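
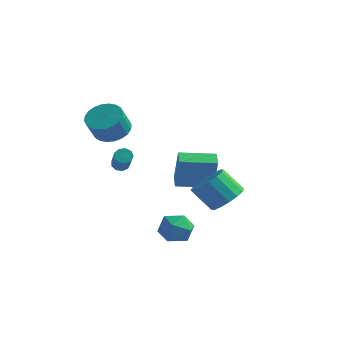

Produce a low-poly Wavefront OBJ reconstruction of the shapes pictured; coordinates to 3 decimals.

v -2.74 0.296 -0.358
v -2.318 0.354 -0.638
v -1.257 -0.938 0.699
v -1.68 -0.996 0.978
v -2.331 0.599 -0.39
v -1.271 -0.693 0.946
v -2.536 0.702 -0.127
v -1.476 -0.59 1.209
v -2.837 0.616 0.027
v -1.776 -0.676 1.364
v -3.092 0.379 0.002
v -2.032 -0.913 1.338
v -3.183 0.104 -0.193
v -2.122 -1.188 1.144
v -3.066 -0.081 -0.464
v -2.006 -1.373 0.872
v -2.797 -0.09 -0.686
v -1.737 -1.382 0.65
v -2.502 0.082 -0.755
v -1.441 -1.21 0.582
v -3.467 0.617 1.909
v -2.846 -0.106 1.424
v -2.831 -0.9 2.625
v -3.453 -0.177 3.111
v -2.56 0.149 1.589
v -2.545 -0.645 2.79
v -2.412 0.476 1.803
v -2.397 -0.318 3.004
v -2.425 0.824 2.033
v -2.41 0.03 3.234
v -2.596 1.14 2.244
v -2.582 0.347 3.446
v -2.901 1.377 2.405
v -2.886 0.584 3.606
v -3.291 1.498 2.49
v -3.276 0.705 3.691
v -3.708 1.485 2.486
v -3.693 0.692 3.687
v -4.089 1.34 2.395
v -4.074 0.546 3.596
v -4.375 1.085 2.23
v -4.36 0.291 3.431
v -4.523 0.758 2.016
v -4.508 -0.036 3.217
v -4.51 0.41 1.786
v -4.495 -0.384 2.987
v -4.338 0.093 1.574
v -4.324 -0.7 2.776
v -4.034 -0.144 1.414
v -4.019 -0.937 2.615
v -3.644 -0.265 1.329
v -3.629 -1.058 2.53
v -3.227 -0.252 1.333
v -3.212 -1.045 2.534
v -0.863 2.668 -2.516
v -0.376 2.309 -0.432
v -1.413 3.448 -2.253
v -0.926 3.089 -0.169
v 0.786 3.891 -2.691
v 1.273 3.532 -0.607
v 0.236 4.671 -2.428
v 0.723 4.312 -0.344
v 3.457 0.853 -1.644
v 4.04 -0.004 -1.338
v 2.966 -0.289 -0.091
v 2.383 0.567 -0.396
v 4.255 0.427 -1.054
v 3.182 0.142 0.193
v 4.257 0.972 -0.928
v 3.184 0.687 0.319
v 4.044 1.485 -0.994
v 2.971 1.199 0.253
v 3.674 1.828 -1.234
v 2.601 1.543 0.014
v 3.245 1.91 -1.584
v 2.172 1.625 -0.336
v 2.874 1.709 -1.949
v 1.8 1.424 -0.702
v 2.658 1.278 -2.233
v 1.585 0.993 -0.986
v 2.656 0.733 -2.359
v 1.583 0.448 -1.112
v 2.869 0.221 -2.293
v 1.796 -0.065 -1.046
v 3.239 -0.123 -2.054
v 2.166 -0.408 -0.806
v 3.668 -0.205 -1.704
v 2.595 -0.49 -0.456
v 1.041 0.136 -4.382
v 1.88 -0.504 -4.504
v 0.6 -0.716 -2.956
v 1.439 -1.356 -3.078
v 1.583 -0.336 -2.82
v 1.855 0.19 -3.702
v 0.625 -1.41 -3.758
v 0.897 -0.884 -4.64
v 1.622 -1.46 -4.119
v 2.214 -0.796 -3.54
v 0.266 -0.424 -3.92
v 0.858 0.24 -3.341
f 2 1 5
f 2 5 3
f 3 5 6
f 3 6 4
f 5 1 7
f 5 7 6
f 6 7 8
f 6 8 4
f 7 1 9
f 7 9 8
f 8 9 10
f 8 10 4
f 9 1 11
f 9 11 10
f 10 11 12
f 10 12 4
f 11 1 13
f 11 13 12
f 12 13 14
f 12 14 4
f 13 1 15
f 13 15 14
f 14 15 16
f 14 16 4
f 15 1 17
f 15 17 16
f 16 17 18
f 16 18 4
f 17 1 19
f 17 19 18
f 18 19 20
f 18 20 4
f 19 1 2
f 19 2 20
f 20 2 3
f 20 3 4
f 22 21 25
f 22 25 23
f 23 25 26
f 23 26 24
f 25 21 27
f 25 27 26
f 26 27 28
f 26 28 24
f 27 21 29
f 27 29 28
f 28 29 30
f 28 30 24
f 29 21 31
f 29 31 30
f 30 31 32
f 30 32 24
f 31 21 33
f 31 33 32
f 32 33 34
f 32 34 24
f 33 21 35
f 33 35 34
f 34 35 36
f 34 36 24
f 35 21 37
f 35 37 36
f 36 37 38
f 36 38 24
f 37 21 39
f 37 39 38
f 38 39 40
f 38 40 24
f 39 21 41
f 39 41 40
f 40 41 42
f 40 42 24
f 41 21 43
f 41 43 42
f 42 43 44
f 42 44 24
f 43 21 45
f 43 45 44
f 44 45 46
f 44 46 24
f 45 21 47
f 45 47 46
f 46 47 48
f 46 48 24
f 47 21 49
f 47 49 48
f 48 49 50
f 48 50 24
f 49 21 51
f 49 51 50
f 50 51 52
f 50 52 24
f 51 21 53
f 51 53 52
f 52 53 54
f 52 54 24
f 53 21 22
f 53 22 54
f 54 22 23
f 54 23 24
f 56 58 55
f 59 56 55
f 55 58 57
f 57 59 55
f 56 62 58
f 60 56 59
f 60 62 56
f 58 62 57
f 61 59 57
f 57 62 61
f 61 60 59
f 62 60 61
f 64 63 67
f 64 67 65
f 65 67 68
f 65 68 66
f 67 63 69
f 67 69 68
f 68 69 70
f 68 70 66
f 69 63 71
f 69 71 70
f 70 71 72
f 70 72 66
f 71 63 73
f 71 73 72
f 72 73 74
f 72 74 66
f 73 63 75
f 73 75 74
f 74 75 76
f 74 76 66
f 75 63 77
f 75 77 76
f 76 77 78
f 76 78 66
f 77 63 79
f 77 79 78
f 78 79 80
f 78 80 66
f 79 63 81
f 79 81 80
f 80 81 82
f 80 82 66
f 81 63 83
f 81 83 82
f 82 83 84
f 82 84 66
f 83 63 85
f 83 85 84
f 84 85 86
f 84 86 66
f 85 63 87
f 85 87 86
f 86 87 88
f 86 88 66
f 87 63 64
f 87 64 88
f 88 64 65
f 88 65 66
f 89 100 94
f 89 94 90
f 89 90 96
f 89 96 99
f 89 99 100
f 90 94 98
f 94 100 93
f 100 99 91
f 99 96 95
f 96 90 97
f 92 98 93
f 92 93 91
f 92 91 95
f 92 95 97
f 92 97 98
f 93 98 94
f 91 93 100
f 95 91 99
f 97 95 96
f 98 97 90



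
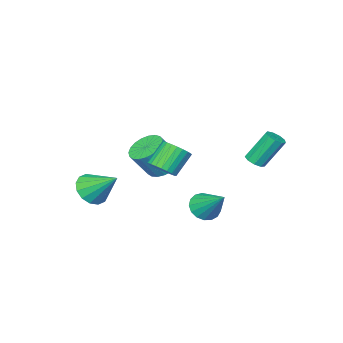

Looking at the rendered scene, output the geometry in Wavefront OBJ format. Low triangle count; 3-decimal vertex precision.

v 1.036 2.149 -4.419
v 1.791 1.869 -4.18
v 1.184 3.651 -3.121
v 1.873 2.121 -4.482
v 1.763 2.38 -4.769
v 1.487 2.586 -4.976
v 1.108 2.692 -5.056
v 0.712 2.674 -4.989
v 0.39 2.535 -4.792
v 0.216 2.308 -4.509
v 0.23 2.045 -4.206
v 0.429 1.805 -3.951
v 0.766 1.644 -3.804
v 1.166 1.599 -3.797
v 1.536 1.68 -3.933
v 1.574 -0.345 -2.716
v 2.107 -0.707 -2.242
v 1.1 -0.736 -1.13
v 0.566 -0.375 -1.604
v 2.165 -0.407 -2.181
v 1.158 -0.436 -1.07
v 2.134 -0.097 -2.201
v 1.127 -0.126 -1.09
v 2.017 0.175 -2.3
v 1.01 0.146 -1.189
v 1.832 0.368 -2.462
v 0.825 0.339 -1.351
v 1.609 0.452 -2.663
v 0.601 0.423 -1.552
v 1.379 0.415 -2.872
v 0.372 0.386 -1.76
v 1.18 0.262 -3.056
v 0.173 0.233 -1.945
v 1.04 0.016 -3.19
v 0.033 -0.013 -2.078
v 0.982 -0.284 -3.25
v -0.025 -0.313 -2.139
v 1.013 -0.594 -3.23
v 0.006 -0.623 -2.119
v 1.13 -0.866 -3.131
v 0.123 -0.895 -2.02
v 1.315 -1.059 -2.969
v 0.308 -1.088 -1.858
v 1.539 -1.143 -2.768
v 0.531 -1.172 -1.657
v 1.768 -1.106 -2.56
v 0.761 -1.135 -1.448
v 1.967 -0.953 -2.375
v 0.96 -0.982 -1.264
v -1.359 2.965 -1.852
v -0.99 2.666 -1.555
v -1.753 3.255 -0.012
v -2.121 3.555 -0.308
v -0.851 3.017 -1.621
v -1.614 3.606 -0.077
v -0.95 3.344 -1.794
v -1.713 3.933 -0.251
v -1.24 3.494 -1.995
v -2.003 4.083 -0.451
v -1.585 3.396 -2.128
v -2.348 3.985 -0.585
v -1.825 3.097 -2.133
v -2.588 3.686 -0.589
v -1.846 2.737 -2.006
v -2.609 3.326 -0.462
v -1.639 2.483 -1.806
v -2.402 3.072 -0.263
v -1.301 2.455 -1.629
v -2.064 3.044 -0.085
v 3.765 -2.893 -4.318
v 4.725 -2.849 -4.078
v 3.395 -1.427 -3.102
v 4.673 -2.531 -4.477
v 4.379 -2.31 -4.833
v 3.919 -2.245 -5.051
v 3.419 -2.353 -5.073
v 3.011 -2.606 -4.893
v 2.806 -2.936 -4.558
v 2.857 -3.254 -4.16
v 3.152 -3.475 -3.804
v 3.611 -3.54 -3.585
v 4.111 -3.432 -3.564
v 4.519 -3.179 -3.744
v -0.518 -2.613 -3.964
v 0.215 -2.964 -4.512
v 1.151 -3.239 -3.083
v 0.418 -2.887 -2.536
v 0.305 -2.567 -4.495
v 1.241 -2.841 -3.066
v 0.252 -2.178 -4.386
v 1.189 -2.452 -2.957
v 0.067 -1.864 -4.204
v 1.003 -2.138 -2.775
v -0.22 -1.679 -3.981
v 0.716 -1.954 -2.552
v -0.558 -1.656 -3.754
v 0.378 -1.931 -2.326
v -0.889 -1.799 -3.565
v 0.047 -2.073 -2.136
v -1.157 -2.082 -3.444
v -0.22 -2.356 -2.015
v -1.313 -2.457 -3.413
v -0.377 -2.731 -1.985
v -1.333 -2.859 -3.478
v -0.396 -3.133 -2.049
v -1.211 -3.218 -3.627
v -0.275 -3.492 -2.198
v -0.97 -3.473 -3.834
v -0.033 -3.747 -2.405
v -0.65 -3.579 -4.063
v 0.286 -3.853 -2.635
v -0.308 -3.518 -4.276
v 0.628 -3.792 -2.847
v -0.002 -3.3 -4.435
v 0.934 -3.575 -3.006
f 2 1 4
f 2 4 3
f 4 1 5
f 4 5 3
f 5 1 6
f 5 6 3
f 6 1 7
f 6 7 3
f 7 1 8
f 7 8 3
f 8 1 9
f 8 9 3
f 9 1 10
f 9 10 3
f 10 1 11
f 10 11 3
f 11 1 12
f 11 12 3
f 12 1 13
f 12 13 3
f 13 1 14
f 13 14 3
f 14 1 15
f 14 15 3
f 15 1 2
f 15 2 3
f 17 16 20
f 17 20 18
f 18 20 21
f 18 21 19
f 20 16 22
f 20 22 21
f 21 22 23
f 21 23 19
f 22 16 24
f 22 24 23
f 23 24 25
f 23 25 19
f 24 16 26
f 24 26 25
f 25 26 27
f 25 27 19
f 26 16 28
f 26 28 27
f 27 28 29
f 27 29 19
f 28 16 30
f 28 30 29
f 29 30 31
f 29 31 19
f 30 16 32
f 30 32 31
f 31 32 33
f 31 33 19
f 32 16 34
f 32 34 33
f 33 34 35
f 33 35 19
f 34 16 36
f 34 36 35
f 35 36 37
f 35 37 19
f 36 16 38
f 36 38 37
f 37 38 39
f 37 39 19
f 38 16 40
f 38 40 39
f 39 40 41
f 39 41 19
f 40 16 42
f 40 42 41
f 41 42 43
f 41 43 19
f 42 16 44
f 42 44 43
f 43 44 45
f 43 45 19
f 44 16 46
f 44 46 45
f 45 46 47
f 45 47 19
f 46 16 48
f 46 48 47
f 47 48 49
f 47 49 19
f 48 16 17
f 48 17 49
f 49 17 18
f 49 18 19
f 51 50 54
f 51 54 52
f 52 54 55
f 52 55 53
f 54 50 56
f 54 56 55
f 55 56 57
f 55 57 53
f 56 50 58
f 56 58 57
f 57 58 59
f 57 59 53
f 58 50 60
f 58 60 59
f 59 60 61
f 59 61 53
f 60 50 62
f 60 62 61
f 61 62 63
f 61 63 53
f 62 50 64
f 62 64 63
f 63 64 65
f 63 65 53
f 64 50 66
f 64 66 65
f 65 66 67
f 65 67 53
f 66 50 68
f 66 68 67
f 67 68 69
f 67 69 53
f 68 50 51
f 68 51 69
f 69 51 52
f 69 52 53
f 71 70 73
f 71 73 72
f 73 70 74
f 73 74 72
f 74 70 75
f 74 75 72
f 75 70 76
f 75 76 72
f 76 70 77
f 76 77 72
f 77 70 78
f 77 78 72
f 78 70 79
f 78 79 72
f 79 70 80
f 79 80 72
f 80 70 81
f 80 81 72
f 81 70 82
f 81 82 72
f 82 70 83
f 82 83 72
f 83 70 71
f 83 71 72
f 85 84 88
f 85 88 86
f 86 88 89
f 86 89 87
f 88 84 90
f 88 90 89
f 89 90 91
f 89 91 87
f 90 84 92
f 90 92 91
f 91 92 93
f 91 93 87
f 92 84 94
f 92 94 93
f 93 94 95
f 93 95 87
f 94 84 96
f 94 96 95
f 95 96 97
f 95 97 87
f 96 84 98
f 96 98 97
f 97 98 99
f 97 99 87
f 98 84 100
f 98 100 99
f 99 100 101
f 99 101 87
f 100 84 102
f 100 102 101
f 101 102 103
f 101 103 87
f 102 84 104
f 102 104 103
f 103 104 105
f 103 105 87
f 104 84 106
f 104 106 105
f 105 106 107
f 105 107 87
f 106 84 108
f 106 108 107
f 107 108 109
f 107 109 87
f 108 84 110
f 108 110 109
f 109 110 111
f 109 111 87
f 110 84 112
f 110 112 111
f 111 112 113
f 111 113 87
f 112 84 114
f 112 114 113
f 113 114 115
f 113 115 87
f 114 84 85
f 114 85 115
f 115 85 86
f 115 86 87



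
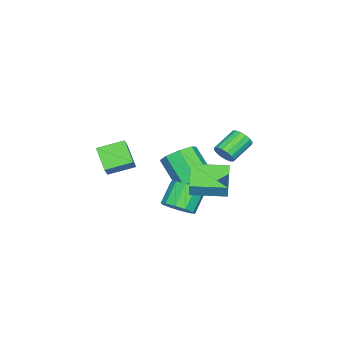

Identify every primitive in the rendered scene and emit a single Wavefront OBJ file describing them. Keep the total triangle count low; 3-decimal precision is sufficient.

v -2.835 0.805 -1.848
v -2.115 1.208 -1.152
v -2.804 -0.182 0.365
v -3.525 -0.585 -0.332
v -2.841 1.603 -1.12
v -3.53 0.212 0.397
v -3.563 1.53 -1.515
v -4.253 0.14 0.002
v -3.859 1.033 -2.105
v -4.549 -0.358 -0.588
v -3.556 0.402 -2.545
v -4.245 -0.988 -1.028
v -2.83 0.008 -2.577
v -3.519 -1.383 -1.06
v -2.107 0.08 -2.182
v -2.797 -1.31 -0.665
v -1.811 0.578 -1.592
v -2.501 -0.813 -0.075
v -0.245 1 -2.427
v 0.466 1.178 -1.808
v -0.563 1.278 -0.654
v -1.275 1.1 -1.273
v 0.276 1.697 -2.023
v -0.753 1.798 -0.869
v -0.113 1.95 -2.392
v -1.143 2.051 -1.238
v -0.553 1.84 -2.775
v -1.582 1.941 -1.62
v -0.875 1.409 -3.025
v -1.905 1.51 -1.87
v -0.957 0.822 -3.046
v -1.986 0.922 -1.892
v -0.767 0.302 -2.831
v -1.796 0.403 -1.677
v -0.377 0.049 -2.462
v -1.407 0.15 -1.308
v 0.062 0.159 -2.08
v -0.967 0.26 -0.925
v 0.385 0.59 -1.83
v -0.645 0.691 -0.675
v 1.221 2.438 1.4
v 1.454 2.562 2.166
v 0.471 4.204 1.342
v 0.704 4.328 2.108
v 2.856 3.112 0.792
v 3.089 3.236 1.558
v 2.106 4.878 0.734
v 2.339 5.002 1.5
v 0.147 3.762 2.486
v 0.37 3.497 3.035
v -0.884 3.952 3.764
v -1.107 4.218 3.214
v 0.486 3.812 3.038
v -0.768 4.268 3.767
v 0.511 4.115 2.892
v -0.742 4.57 3.621
v 0.439 4.323 2.638
v -0.815 4.778 3.367
v 0.288 4.38 2.342
v -0.965 4.836 3.071
v 0.1 4.272 2.086
v -1.154 4.728 2.814
v -0.076 4.028 1.936
v -1.33 4.483 2.665
v -0.192 3.712 1.933
v -1.446 4.168 2.662
v -0.218 3.41 2.079
v -1.471 3.865 2.808
v -0.145 3.202 2.333
v -1.399 3.657 3.062
v 0.005 3.144 2.629
v -1.248 3.6 3.358
v 0.194 3.252 2.886
v -1.06 3.708 3.614
v 0.46 -2.744 -0.454
v -0.408 -3.693 0.515
v -0.382 -1.502 0.007
v -1.25 -2.45 0.976
v 1.07 -2.59 0.244
v 0.202 -3.538 1.213
v 0.228 -1.347 0.705
v -0.64 -2.296 1.674
f 2 1 5
f 2 5 3
f 3 5 6
f 3 6 4
f 5 1 7
f 5 7 6
f 6 7 8
f 6 8 4
f 7 1 9
f 7 9 8
f 8 9 10
f 8 10 4
f 9 1 11
f 9 11 10
f 10 11 12
f 10 12 4
f 11 1 13
f 11 13 12
f 12 13 14
f 12 14 4
f 13 1 15
f 13 15 14
f 14 15 16
f 14 16 4
f 15 1 17
f 15 17 16
f 16 17 18
f 16 18 4
f 17 1 2
f 17 2 18
f 18 2 3
f 18 3 4
f 20 19 23
f 20 23 21
f 21 23 24
f 21 24 22
f 23 19 25
f 23 25 24
f 24 25 26
f 24 26 22
f 25 19 27
f 25 27 26
f 26 27 28
f 26 28 22
f 27 19 29
f 27 29 28
f 28 29 30
f 28 30 22
f 29 19 31
f 29 31 30
f 30 31 32
f 30 32 22
f 31 19 33
f 31 33 32
f 32 33 34
f 32 34 22
f 33 19 35
f 33 35 34
f 34 35 36
f 34 36 22
f 35 19 37
f 35 37 36
f 36 37 38
f 36 38 22
f 37 19 39
f 37 39 38
f 38 39 40
f 38 40 22
f 39 19 20
f 39 20 40
f 40 20 21
f 40 21 22
f 42 44 41
f 45 42 41
f 41 44 43
f 43 45 41
f 42 48 44
f 46 42 45
f 46 48 42
f 44 48 43
f 47 45 43
f 43 48 47
f 47 46 45
f 48 46 47
f 50 49 53
f 50 53 51
f 51 53 54
f 51 54 52
f 53 49 55
f 53 55 54
f 54 55 56
f 54 56 52
f 55 49 57
f 55 57 56
f 56 57 58
f 56 58 52
f 57 49 59
f 57 59 58
f 58 59 60
f 58 60 52
f 59 49 61
f 59 61 60
f 60 61 62
f 60 62 52
f 61 49 63
f 61 63 62
f 62 63 64
f 62 64 52
f 63 49 65
f 63 65 64
f 64 65 66
f 64 66 52
f 65 49 67
f 65 67 66
f 66 67 68
f 66 68 52
f 67 49 69
f 67 69 68
f 68 69 70
f 68 70 52
f 69 49 71
f 69 71 70
f 70 71 72
f 70 72 52
f 71 49 73
f 71 73 72
f 72 73 74
f 72 74 52
f 73 49 50
f 73 50 74
f 74 50 51
f 74 51 52
f 76 78 75
f 79 76 75
f 75 78 77
f 77 79 75
f 76 82 78
f 80 76 79
f 80 82 76
f 78 82 77
f 81 79 77
f 77 82 81
f 81 80 79
f 82 80 81



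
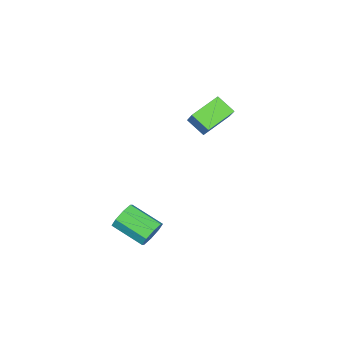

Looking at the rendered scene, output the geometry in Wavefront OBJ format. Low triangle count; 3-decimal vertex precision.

v -4.547 1.965 3.151
v -3.536 2.787 4.506
v -4.399 3.078 2.365
v -3.388 3.9 3.72
v -2.892 1.2 2.38
v -1.881 2.022 3.735
v -2.744 2.313 1.594
v -1.733 3.135 2.949
v 1.882 1.557 -4.045
v 2.191 1.195 -4.855
v 2.107 -0.779 -4.006
v 1.798 -0.417 -3.195
v 2.728 1.365 -4.407
v 2.644 -0.609 -3.558
v 2.769 1.647 -3.747
v 2.685 -0.326 -2.898
v 2.291 1.877 -3.261
v 2.207 -0.097 -2.412
v 1.573 1.919 -3.234
v 1.489 -0.055 -2.385
v 1.036 1.749 -3.682
v 0.952 -0.225 -2.833
v 0.995 1.466 -4.342
v 0.911 -0.507 -3.493
v 1.473 1.237 -4.828
v 1.389 -0.737 -3.979
f 2 4 1
f 5 2 1
f 1 4 3
f 3 5 1
f 2 8 4
f 6 2 5
f 6 8 2
f 4 8 3
f 7 5 3
f 3 8 7
f 7 6 5
f 8 6 7
f 10 9 13
f 10 13 11
f 11 13 14
f 11 14 12
f 13 9 15
f 13 15 14
f 14 15 16
f 14 16 12
f 15 9 17
f 15 17 16
f 16 17 18
f 16 18 12
f 17 9 19
f 17 19 18
f 18 19 20
f 18 20 12
f 19 9 21
f 19 21 20
f 20 21 22
f 20 22 12
f 21 9 23
f 21 23 22
f 22 23 24
f 22 24 12
f 23 9 25
f 23 25 24
f 24 25 26
f 24 26 12
f 25 9 10
f 25 10 26
f 26 10 11
f 26 11 12



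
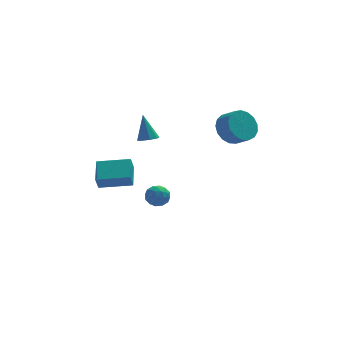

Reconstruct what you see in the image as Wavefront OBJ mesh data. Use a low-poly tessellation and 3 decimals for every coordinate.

v 3.496 -1.683 3.063
v 4.103 -1.888 2.206
v 4.691 -2.542 2.779
v 4.084 -2.337 3.637
v 4.333 -1.487 2.427
v 4.922 -2.141 3
v 4.372 -1.132 2.793
v 4.96 -1.786 3.366
v 4.21 -0.902 3.221
v 4.798 -1.556 3.794
v 3.884 -0.851 3.613
v 4.473 -1.505 4.186
v 3.47 -0.991 3.879
v 4.058 -1.645 4.452
v 3.061 -1.29 3.959
v 3.65 -1.944 4.532
v 2.752 -1.678 3.833
v 3.341 -2.332 4.406
v 2.613 -2.068 3.531
v 3.202 -2.722 4.104
v 2.677 -2.369 3.121
v 3.265 -3.023 3.695
v 2.928 -2.513 2.699
v 3.516 -3.167 3.272
v 3.309 -2.468 2.36
v 3.897 -3.121 2.933
v 3.733 -2.242 2.182
v 4.321 -2.896 2.755
v -1.119 -2.72 3.087
v -0.715 -2.279 2.968
v -1.341 -2.1 4.633
v -1.152 -2.157 2.856
v -1.569 -2.365 2.88
v -1.723 -2.781 3.025
v -1.523 -3.162 3.207
v -1.086 -3.284 3.318
v -0.669 -3.076 3.295
v -0.515 -2.66 3.15
v -0.941 -0.465 -2.846
v -0.202 -0.427 -3.048
v -0.638 -1.173 -1.872
v 0.101 -1.135 -2.074
v -0.257 -0.509 -1.81
v -0.444 -0.072 -2.413
v -0.396 -1.528 -2.507
v -0.583 -1.091 -3.11
v 0.135 -1.084 -2.839
v 0.221 -0.455 -2.409
v -1.061 -1.145 -2.511
v -0.975 -0.516 -2.081
v -0.598 -0.384 -3.033
v -0.242 -1.216 -1.887
v -0.452 -0.848 -1.732
v -0.018 -0.826 -1.851
v -0.741 -0.175 -2.659
v -0.306 -0.153 -2.778
v -0.338 -0.201 -2.05
v -0.534 -1.447 -2.142
v -0.099 -1.425 -2.261
v -0.822 -0.774 -3.069
v -0.388 -0.752 -3.188
v -0.502 -1.399 -2.87
v 0.035 -0.748 -3.029
v 0.213 -1.164 -2.456
v -0.079 -1.395 -2.711
v -0.189 -1.138 -3.065
v 0.085 -0.378 -2.776
v 0.263 -0.794 -2.203
v 0.053 -0.426 -2.048
v -0.057 -0.169 -2.402
v 0.283 -0.764 -2.653
v -1.103 -0.806 -2.717
v -0.925 -1.222 -2.144
v -0.783 -1.431 -2.518
v -0.893 -1.174 -2.872
v -1.053 -0.436 -2.464
v -0.875 -0.852 -1.891
v -0.651 -0.462 -1.855
v -0.761 -0.205 -2.209
v -1.123 -0.836 -2.267
v -3.961 -4.24 0.345
v -4.148 -4.611 1.165
v -3.791 -2.879 0.999
v -3.978 -3.25 1.82
v -2.142 -4.59 0.6
v -2.329 -4.961 1.421
v -1.972 -3.229 1.255
v -2.159 -3.6 2.075
f 2 1 5
f 2 5 3
f 3 5 6
f 3 6 4
f 5 1 7
f 5 7 6
f 6 7 8
f 6 8 4
f 7 1 9
f 7 9 8
f 8 9 10
f 8 10 4
f 9 1 11
f 9 11 10
f 10 11 12
f 10 12 4
f 11 1 13
f 11 13 12
f 12 13 14
f 12 14 4
f 13 1 15
f 13 15 14
f 14 15 16
f 14 16 4
f 15 1 17
f 15 17 16
f 16 17 18
f 16 18 4
f 17 1 19
f 17 19 18
f 18 19 20
f 18 20 4
f 19 1 21
f 19 21 20
f 20 21 22
f 20 22 4
f 21 1 23
f 21 23 22
f 22 23 24
f 22 24 4
f 23 1 25
f 23 25 24
f 24 25 26
f 24 26 4
f 25 1 27
f 25 27 26
f 26 27 28
f 26 28 4
f 27 1 2
f 27 2 28
f 28 2 3
f 28 3 4
f 30 29 32
f 30 32 31
f 32 29 33
f 32 33 31
f 33 29 34
f 33 34 31
f 34 29 35
f 34 35 31
f 35 29 36
f 35 36 31
f 36 29 37
f 36 37 31
f 37 29 38
f 37 38 31
f 38 29 30
f 38 30 31
f 39 76 55
f 76 50 79
f 55 79 44
f 76 79 55
f 39 55 51
f 55 44 56
f 51 56 40
f 55 56 51
f 39 51 60
f 51 40 61
f 60 61 46
f 51 61 60
f 39 60 72
f 60 46 75
f 72 75 49
f 60 75 72
f 39 72 76
f 72 49 80
f 76 80 50
f 72 80 76
f 40 56 67
f 56 44 70
f 67 70 48
f 56 70 67
f 44 79 57
f 79 50 78
f 57 78 43
f 79 78 57
f 50 80 77
f 80 49 73
f 77 73 41
f 80 73 77
f 49 75 74
f 75 46 62
f 74 62 45
f 75 62 74
f 46 61 66
f 61 40 63
f 66 63 47
f 61 63 66
f 42 68 54
f 68 48 69
f 54 69 43
f 68 69 54
f 42 54 52
f 54 43 53
f 52 53 41
f 54 53 52
f 42 52 59
f 52 41 58
f 59 58 45
f 52 58 59
f 42 59 64
f 59 45 65
f 64 65 47
f 59 65 64
f 42 64 68
f 64 47 71
f 68 71 48
f 64 71 68
f 43 69 57
f 69 48 70
f 57 70 44
f 69 70 57
f 41 53 77
f 53 43 78
f 77 78 50
f 53 78 77
f 45 58 74
f 58 41 73
f 74 73 49
f 58 73 74
f 47 65 66
f 65 45 62
f 66 62 46
f 65 62 66
f 48 71 67
f 71 47 63
f 67 63 40
f 71 63 67
f 82 84 81
f 85 82 81
f 81 84 83
f 83 85 81
f 82 88 84
f 86 82 85
f 86 88 82
f 84 88 83
f 87 85 83
f 83 88 87
f 87 86 85
f 88 86 87



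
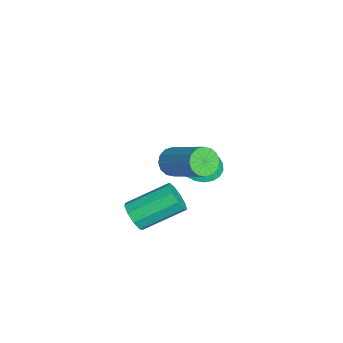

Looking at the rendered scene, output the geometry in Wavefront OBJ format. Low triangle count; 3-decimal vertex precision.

v 1.875 -1.423 0.956
v 2.283 -1.41 0.45
v 3.694 -0.343 1.619
v 3.285 -0.357 2.124
v 2.097 -1.131 0.42
v 3.508 -0.064 1.589
v 1.852 -0.93 0.533
v 3.263 0.137 1.702
v 1.613 -0.862 0.759
v 3.023 0.205 1.928
v 1.444 -0.944 1.038
v 2.854 0.123 2.207
v 1.39 -1.155 1.295
v 2.801 -0.088 2.464
v 1.466 -1.437 1.461
v 2.877 -0.37 2.63
v 1.652 -1.716 1.491
v 3.063 -0.649 2.66
v 1.897 -1.917 1.378
v 3.308 -0.85 2.547
v 2.137 -1.985 1.152
v 3.547 -0.918 2.321
v 2.306 -1.903 0.873
v 3.716 -0.836 2.042
v 2.359 -1.692 0.616
v 3.77 -0.625 1.785
v -1.78 -0.11 -2.479
v -0.944 -0.055 -2.805
v -1.3 0.15 -1.201
v -1.061 0.299 -2.833
v -1.304 0.582 -2.8
v -1.628 0.746 -2.711
v -1.979 0.761 -2.582
v -2.296 0.626 -2.435
v -2.523 0.364 -2.296
v -2.622 0.019 -2.188
v -2.576 -0.348 -2.131
v -2.392 -0.674 -2.134
v -2.102 -0.902 -2.196
v -1.757 -0.994 -2.308
v -1.415 -0.932 -2.449
v -1.137 -0.729 -2.595
v -0.97 -0.419 -2.721
v 1.076 -2.905 -3
v 1.451 -3.143 -2.446
v 1.179 -1.433 -1.526
v 0.804 -1.195 -2.08
v 1.746 -2.925 -2.764
v 1.473 -1.215 -1.845
v 1.727 -2.697 -3.193
v 1.455 -0.988 -2.274
v 1.404 -2.567 -3.531
v 1.132 -0.857 -2.612
v 0.927 -2.594 -3.621
v 0.655 -0.885 -2.701
v 0.52 -2.767 -3.42
v 0.248 -1.058 -2.5
v 0.374 -3.005 -3.022
v 0.101 -1.295 -2.103
v 0.555 -3.195 -2.614
v 0.283 -1.486 -1.695
v 0.981 -3.25 -2.386
v 0.709 -1.54 -1.467
f 2 1 5
f 2 5 3
f 3 5 6
f 3 6 4
f 5 1 7
f 5 7 6
f 6 7 8
f 6 8 4
f 7 1 9
f 7 9 8
f 8 9 10
f 8 10 4
f 9 1 11
f 9 11 10
f 10 11 12
f 10 12 4
f 11 1 13
f 11 13 12
f 12 13 14
f 12 14 4
f 13 1 15
f 13 15 14
f 14 15 16
f 14 16 4
f 15 1 17
f 15 17 16
f 16 17 18
f 16 18 4
f 17 1 19
f 17 19 18
f 18 19 20
f 18 20 4
f 19 1 21
f 19 21 20
f 20 21 22
f 20 22 4
f 21 1 23
f 21 23 22
f 22 23 24
f 22 24 4
f 23 1 25
f 23 25 24
f 24 25 26
f 24 26 4
f 25 1 2
f 25 2 26
f 26 2 3
f 26 3 4
f 28 27 30
f 28 30 29
f 30 27 31
f 30 31 29
f 31 27 32
f 31 32 29
f 32 27 33
f 32 33 29
f 33 27 34
f 33 34 29
f 34 27 35
f 34 35 29
f 35 27 36
f 35 36 29
f 36 27 37
f 36 37 29
f 37 27 38
f 37 38 29
f 38 27 39
f 38 39 29
f 39 27 40
f 39 40 29
f 40 27 41
f 40 41 29
f 41 27 42
f 41 42 29
f 42 27 43
f 42 43 29
f 43 27 28
f 43 28 29
f 45 44 48
f 45 48 46
f 46 48 49
f 46 49 47
f 48 44 50
f 48 50 49
f 49 50 51
f 49 51 47
f 50 44 52
f 50 52 51
f 51 52 53
f 51 53 47
f 52 44 54
f 52 54 53
f 53 54 55
f 53 55 47
f 54 44 56
f 54 56 55
f 55 56 57
f 55 57 47
f 56 44 58
f 56 58 57
f 57 58 59
f 57 59 47
f 58 44 60
f 58 60 59
f 59 60 61
f 59 61 47
f 60 44 62
f 60 62 61
f 61 62 63
f 61 63 47
f 62 44 45
f 62 45 63
f 63 45 46
f 63 46 47



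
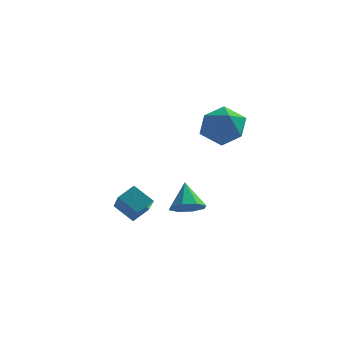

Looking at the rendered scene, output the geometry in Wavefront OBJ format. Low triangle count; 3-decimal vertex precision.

v -4.182 -1.663 -2.205
v -3.605 -0.904 -1.656
v -4.847 -0.289 -3.404
v -4.27 0.469 -2.854
v -3.13 -1.869 -3.026
v -2.553 -1.111 -2.476
v -3.795 -0.496 -4.224
v -3.218 0.263 -3.675
v -0.821 -1.295 -2.666
v -0.218 -1.768 -2.139
v -1.219 -0.365 -1.374
v 0.08 -1.204 -2.453
v -0.15 -0.692 -2.892
v -0.772 -0.534 -3.198
v -1.424 -0.821 -3.192
v -1.722 -1.386 -2.878
v -1.492 -1.897 -2.439
v -0.869 -2.055 -2.133
v 0.291 -0.171 1.785
v 1.538 -0.295 1.932
v -0.018 -1.285 3.468
v 1.229 -1.409 3.615
v 0.682 -0.285 3.786
v 0.873 0.404 2.746
v 0.647 -1.984 2.654
v 0.838 -1.295 1.614
v 1.758 -1.415 2.47
v 1.78 -0.365 3.169
v -0.26 -1.215 2.231
v -0.238 -0.165 2.93
f 2 4 1
f 5 2 1
f 1 4 3
f 3 5 1
f 2 8 4
f 6 2 5
f 6 8 2
f 4 8 3
f 7 5 3
f 3 8 7
f 7 6 5
f 8 6 7
f 10 9 12
f 10 12 11
f 12 9 13
f 12 13 11
f 13 9 14
f 13 14 11
f 14 9 15
f 14 15 11
f 15 9 16
f 15 16 11
f 16 9 17
f 16 17 11
f 17 9 18
f 17 18 11
f 18 9 10
f 18 10 11
f 19 30 24
f 19 24 20
f 19 20 26
f 19 26 29
f 19 29 30
f 20 24 28
f 24 30 23
f 30 29 21
f 29 26 25
f 26 20 27
f 22 28 23
f 22 23 21
f 22 21 25
f 22 25 27
f 22 27 28
f 23 28 24
f 21 23 30
f 25 21 29
f 27 25 26
f 28 27 20



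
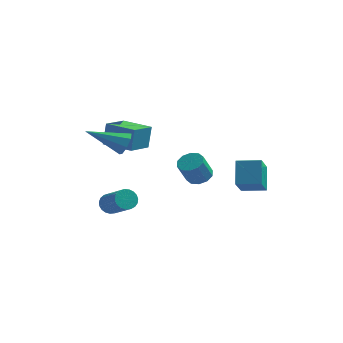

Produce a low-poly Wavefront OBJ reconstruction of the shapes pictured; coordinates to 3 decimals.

v 1.626 2.725 -0.502
v 1.486 3.636 0.499
v 1.712 3.891 -1.55
v 1.572 4.801 -0.55
v 2.788 2.759 -0.37
v 2.648 3.669 0.63
v 2.874 3.924 -1.419
v 2.734 4.835 -0.418
v -3.247 -0.752 -0.334
v -2.876 -0.774 -0.739
v -1.962 -1.691 0.148
v -2.333 -1.668 0.554
v -2.807 -0.591 -0.622
v -1.892 -1.508 0.266
v -2.814 -0.435 -0.454
v -1.899 -1.352 0.434
v -2.895 -0.335 -0.266
v -1.981 -1.251 0.622
v -3.038 -0.306 -0.089
v -2.123 -1.222 0.799
v -3.217 -0.354 0.045
v -2.302 -1.271 0.933
v -3.401 -0.471 0.114
v -2.486 -1.388 1.001
v -3.558 -0.637 0.105
v -2.644 -1.553 0.993
v -3.662 -0.822 0.02
v -2.747 -1.739 0.908
v -3.694 -0.996 -0.125
v -2.779 -1.912 0.762
v -3.649 -1.127 -0.307
v -2.734 -2.043 0.581
v -3.534 -1.193 -0.494
v -2.62 -2.109 0.394
v -3.37 -1.183 -0.653
v -2.455 -2.099 0.235
v -3.185 -1.098 -0.756
v -2.27 -2.015 0.131
v -3.01 -0.954 -0.787
v -2.095 -1.87 0.101
v 0.668 -0.94 1.936
v 1.078 -1.386 1.862
v 0.761 -1.846 2.89
v 0.352 -1.4 2.964
v 1.247 -1.102 2.042
v 0.93 -1.562 3.07
v 1.195 -0.755 2.181
v 0.879 -1.215 3.209
v 0.943 -0.479 2.227
v 0.626 -0.939 3.255
v 0.585 -0.379 2.161
v 0.268 -0.839 3.189
v 0.259 -0.494 2.01
v -0.058 -0.954 3.038
v 0.09 -0.778 1.83
v -0.227 -1.238 2.858
v 0.141 -1.125 1.691
v -0.175 -1.585 2.719
v 0.394 -1.401 1.645
v 0.077 -1.861 2.673
v 0.752 -1.501 1.711
v 0.435 -1.961 2.739
v -4.382 2.723 1.448
v -4.285 3.017 2.607
v -3.861 3.929 1.098
v -3.764 4.223 2.258
v -2.956 2.117 1.482
v -2.859 2.411 2.642
v -2.435 3.323 1.133
v -2.338 3.617 2.292
v -2.773 0.226 2.885
v -2.476 -0.06 3.361
v -4.447 -0.166 3.695
v -2.546 0.41 3.443
v -2.749 0.772 3.198
v -2.967 0.814 2.77
v -3.07 0.512 2.409
v -3 0.042 2.327
v -2.797 -0.32 2.572
v -2.58 -0.363 3
f 2 4 1
f 5 2 1
f 1 4 3
f 3 5 1
f 2 8 4
f 6 2 5
f 6 8 2
f 4 8 3
f 7 5 3
f 3 8 7
f 7 6 5
f 8 6 7
f 10 9 13
f 10 13 11
f 11 13 14
f 11 14 12
f 13 9 15
f 13 15 14
f 14 15 16
f 14 16 12
f 15 9 17
f 15 17 16
f 16 17 18
f 16 18 12
f 17 9 19
f 17 19 18
f 18 19 20
f 18 20 12
f 19 9 21
f 19 21 20
f 20 21 22
f 20 22 12
f 21 9 23
f 21 23 22
f 22 23 24
f 22 24 12
f 23 9 25
f 23 25 24
f 24 25 26
f 24 26 12
f 25 9 27
f 25 27 26
f 26 27 28
f 26 28 12
f 27 9 29
f 27 29 28
f 28 29 30
f 28 30 12
f 29 9 31
f 29 31 30
f 30 31 32
f 30 32 12
f 31 9 33
f 31 33 32
f 32 33 34
f 32 34 12
f 33 9 35
f 33 35 34
f 34 35 36
f 34 36 12
f 35 9 37
f 35 37 36
f 36 37 38
f 36 38 12
f 37 9 39
f 37 39 38
f 38 39 40
f 38 40 12
f 39 9 10
f 39 10 40
f 40 10 11
f 40 11 12
f 42 41 45
f 42 45 43
f 43 45 46
f 43 46 44
f 45 41 47
f 45 47 46
f 46 47 48
f 46 48 44
f 47 41 49
f 47 49 48
f 48 49 50
f 48 50 44
f 49 41 51
f 49 51 50
f 50 51 52
f 50 52 44
f 51 41 53
f 51 53 52
f 52 53 54
f 52 54 44
f 53 41 55
f 53 55 54
f 54 55 56
f 54 56 44
f 55 41 57
f 55 57 56
f 56 57 58
f 56 58 44
f 57 41 59
f 57 59 58
f 58 59 60
f 58 60 44
f 59 41 61
f 59 61 60
f 60 61 62
f 60 62 44
f 61 41 42
f 61 42 62
f 62 42 43
f 62 43 44
f 64 66 63
f 67 64 63
f 63 66 65
f 65 67 63
f 64 70 66
f 68 64 67
f 68 70 64
f 66 70 65
f 69 67 65
f 65 70 69
f 69 68 67
f 70 68 69
f 72 71 74
f 72 74 73
f 74 71 75
f 74 75 73
f 75 71 76
f 75 76 73
f 76 71 77
f 76 77 73
f 77 71 78
f 77 78 73
f 78 71 79
f 78 79 73
f 79 71 80
f 79 80 73
f 80 71 72
f 80 72 73



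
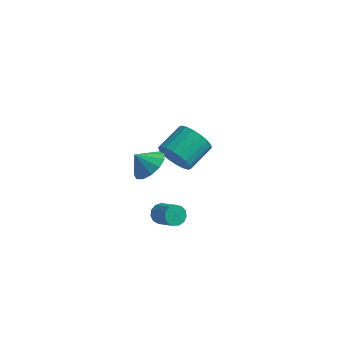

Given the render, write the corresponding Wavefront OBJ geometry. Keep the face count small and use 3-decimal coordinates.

v -0.11 2.03 0.49
v 0.436 1.542 1.229
v 0.856 3.043 1.909
v 0.31 3.53 1.17
v 0.75 1.606 0.894
v 1.169 3.107 1.575
v 0.893 1.754 0.48
v 1.312 3.255 1.16
v 0.838 1.957 0.067
v 1.257 3.457 0.748
v 0.595 2.174 -0.262
v 1.014 3.674 0.419
v 0.212 2.362 -0.442
v 0.632 3.863 0.239
v -0.234 2.485 -0.437
v 0.185 3.985 0.243
v -0.656 2.517 -0.249
v -0.236 4.018 0.431
v -0.969 2.453 0.085
v -0.55 3.954 0.766
v -1.112 2.305 0.5
v -0.693 3.806 1.18
v -1.057 2.103 0.912
v -0.638 3.603 1.593
v -0.814 1.886 1.241
v -0.395 3.386 1.922
v -0.432 1.697 1.421
v -0.012 3.198 2.102
v 0.015 1.575 1.417
v 0.434 3.075 2.097
v 1.787 -3.053 0.955
v 2.151 -2.656 0.716
v 3.178 -3.169 1.427
v 2.813 -3.567 1.665
v 2.029 -2.517 0.992
v 3.056 -3.03 1.703
v 1.83 -2.548 1.256
v 2.857 -3.062 1.967
v 1.618 -2.74 1.425
v 2.644 -3.253 2.136
v 1.459 -3.031 1.444
v 2.485 -3.545 2.155
v 1.404 -3.33 1.308
v 2.43 -3.843 2.019
v 1.471 -3.54 1.06
v 2.497 -4.054 1.771
v 1.638 -3.596 0.778
v 2.664 -4.11 1.489
v 1.852 -3.48 0.552
v 2.879 -3.993 1.263
v 2.046 -3.228 0.454
v 3.072 -3.741 1.165
v 2.158 -2.921 0.515
v 3.184 -3.434 1.226
v 0.647 -2.047 3.338
v 1.382 -1.936 3.993
v -0.007 -2.333 4.122
v 1.125 -1.442 3.96
v 0.717 -1.14 3.729
v 0.287 -1.125 3.375
v -0.029 -1.403 3.009
v -0.131 -1.886 2.748
v 0.015 -2.419 2.674
v 0.361 -2.834 2.811
v 0.799 -2.999 3.116
v 1.188 -2.862 3.491
v 1.405 -2.466 3.818
f 2 1 5
f 2 5 3
f 3 5 6
f 3 6 4
f 5 1 7
f 5 7 6
f 6 7 8
f 6 8 4
f 7 1 9
f 7 9 8
f 8 9 10
f 8 10 4
f 9 1 11
f 9 11 10
f 10 11 12
f 10 12 4
f 11 1 13
f 11 13 12
f 12 13 14
f 12 14 4
f 13 1 15
f 13 15 14
f 14 15 16
f 14 16 4
f 15 1 17
f 15 17 16
f 16 17 18
f 16 18 4
f 17 1 19
f 17 19 18
f 18 19 20
f 18 20 4
f 19 1 21
f 19 21 20
f 20 21 22
f 20 22 4
f 21 1 23
f 21 23 22
f 22 23 24
f 22 24 4
f 23 1 25
f 23 25 24
f 24 25 26
f 24 26 4
f 25 1 27
f 25 27 26
f 26 27 28
f 26 28 4
f 27 1 29
f 27 29 28
f 28 29 30
f 28 30 4
f 29 1 2
f 29 2 30
f 30 2 3
f 30 3 4
f 32 31 35
f 32 35 33
f 33 35 36
f 33 36 34
f 35 31 37
f 35 37 36
f 36 37 38
f 36 38 34
f 37 31 39
f 37 39 38
f 38 39 40
f 38 40 34
f 39 31 41
f 39 41 40
f 40 41 42
f 40 42 34
f 41 31 43
f 41 43 42
f 42 43 44
f 42 44 34
f 43 31 45
f 43 45 44
f 44 45 46
f 44 46 34
f 45 31 47
f 45 47 46
f 46 47 48
f 46 48 34
f 47 31 49
f 47 49 48
f 48 49 50
f 48 50 34
f 49 31 51
f 49 51 50
f 50 51 52
f 50 52 34
f 51 31 53
f 51 53 52
f 52 53 54
f 52 54 34
f 53 31 32
f 53 32 54
f 54 32 33
f 54 33 34
f 56 55 58
f 56 58 57
f 58 55 59
f 58 59 57
f 59 55 60
f 59 60 57
f 60 55 61
f 60 61 57
f 61 55 62
f 61 62 57
f 62 55 63
f 62 63 57
f 63 55 64
f 63 64 57
f 64 55 65
f 64 65 57
f 65 55 66
f 65 66 57
f 66 55 67
f 66 67 57
f 67 55 56
f 67 56 57



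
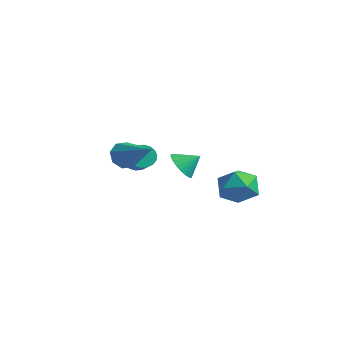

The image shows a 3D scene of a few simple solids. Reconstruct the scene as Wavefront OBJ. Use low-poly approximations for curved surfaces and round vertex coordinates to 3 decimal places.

v -0.149 1.358 0.015
v 0.119 1.759 -0.648
v 0.369 2.022 0.625
v -0.172 1.923 -0.579
v -0.459 1.989 -0.408
v -0.693 1.946 -0.163
v -0.832 1.801 0.113
v -0.853 1.58 0.371
v -0.753 1.32 0.568
v -0.548 1.067 0.669
v -0.274 0.865 0.657
v 0.021 0.747 0.534
v 0.287 0.735 0.321
v 0.478 0.831 0.055
v 0.56 1.018 -0.218
v 0.52 1.264 -0.451
v 0.364 1.526 -0.603
v 1.435 2.824 -1.102
v 2.202 3.557 -0.943
v 2.498 1.583 -0.517
v 3.265 2.316 -0.358
v 2.387 2.317 0.257
v 1.73 3.084 -0.104
v 2.97 2.056 -1.356
v 2.313 2.823 -1.717
v 3.151 3.082 -1.1
v 2.79 3.243 -0.103
v 1.91 1.897 -1.357
v 1.549 2.058 -0.36
v 1.542 -3.009 2.371
v 1.838 -3.358 1.803
v 3.458 -3.011 3.369
v 1.866 -2.803 1.75
v 1.704 -2.368 2.062
v 1.448 -2.308 2.554
v 1.247 -2.659 2.94
v 1.218 -3.214 2.992
v 1.38 -3.649 2.681
v 1.636 -3.709 2.188
v -0.279 -1 1.012
v 0.059 -0.995 0.468
v 1.156 -1.515 1.145
v 0.819 -1.52 1.688
v 0.113 -0.738 0.578
v 1.21 -1.258 1.255
v 0.089 -0.533 0.774
v 1.186 -1.053 1.451
v -0.008 -0.42 1.017
v 1.09 -0.94 1.694
v -0.158 -0.423 1.259
v 0.939 -0.942 1.936
v -0.332 -0.539 1.452
v 0.765 -1.059 2.129
v -0.496 -0.747 1.558
v 0.602 -1.266 2.235
v -0.616 -1.005 1.555
v 0.481 -1.525 2.232
v -0.67 -1.262 1.445
v 0.427 -1.782 2.122
v -0.646 -1.467 1.249
v 0.451 -1.987 1.926
v -0.55 -1.58 1.006
v 0.548 -2.1 1.683
v -0.399 -1.578 0.764
v 0.698 -2.097 1.441
v -0.225 -1.461 0.571
v 0.872 -1.981 1.248
v -0.062 -1.254 0.465
v 1.036 -1.773 1.142
f 2 1 4
f 2 4 3
f 4 1 5
f 4 5 3
f 5 1 6
f 5 6 3
f 6 1 7
f 6 7 3
f 7 1 8
f 7 8 3
f 8 1 9
f 8 9 3
f 9 1 10
f 9 10 3
f 10 1 11
f 10 11 3
f 11 1 12
f 11 12 3
f 12 1 13
f 12 13 3
f 13 1 14
f 13 14 3
f 14 1 15
f 14 15 3
f 15 1 16
f 15 16 3
f 16 1 17
f 16 17 3
f 17 1 2
f 17 2 3
f 18 29 23
f 18 23 19
f 18 19 25
f 18 25 28
f 18 28 29
f 19 23 27
f 23 29 22
f 29 28 20
f 28 25 24
f 25 19 26
f 21 27 22
f 21 22 20
f 21 20 24
f 21 24 26
f 21 26 27
f 22 27 23
f 20 22 29
f 24 20 28
f 26 24 25
f 27 26 19
f 31 30 33
f 31 33 32
f 33 30 34
f 33 34 32
f 34 30 35
f 34 35 32
f 35 30 36
f 35 36 32
f 36 30 37
f 36 37 32
f 37 30 38
f 37 38 32
f 38 30 39
f 38 39 32
f 39 30 31
f 39 31 32
f 41 40 44
f 41 44 42
f 42 44 45
f 42 45 43
f 44 40 46
f 44 46 45
f 45 46 47
f 45 47 43
f 46 40 48
f 46 48 47
f 47 48 49
f 47 49 43
f 48 40 50
f 48 50 49
f 49 50 51
f 49 51 43
f 50 40 52
f 50 52 51
f 51 52 53
f 51 53 43
f 52 40 54
f 52 54 53
f 53 54 55
f 53 55 43
f 54 40 56
f 54 56 55
f 55 56 57
f 55 57 43
f 56 40 58
f 56 58 57
f 57 58 59
f 57 59 43
f 58 40 60
f 58 60 59
f 59 60 61
f 59 61 43
f 60 40 62
f 60 62 61
f 61 62 63
f 61 63 43
f 62 40 64
f 62 64 63
f 63 64 65
f 63 65 43
f 64 40 66
f 64 66 65
f 65 66 67
f 65 67 43
f 66 40 68
f 66 68 67
f 67 68 69
f 67 69 43
f 68 40 41
f 68 41 69
f 69 41 42
f 69 42 43



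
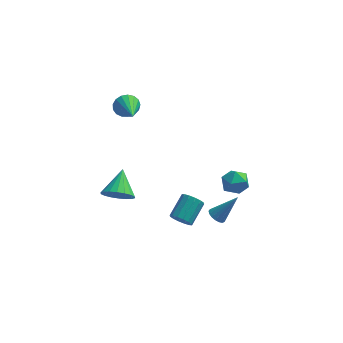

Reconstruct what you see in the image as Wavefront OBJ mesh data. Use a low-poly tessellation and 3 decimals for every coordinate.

v 2.549 -2.33 2.332
v 3.301 -2.527 2.368
v 2.279 -3.453 1.832
v 3.031 -3.65 1.868
v 2.617 -3.573 2.522
v 2.784 -2.878 2.832
v 2.796 -3.102 1.368
v 2.963 -2.407 1.678
v 3.453 -3.004 1.772
v 3.343 -3.295 2.486
v 2.237 -2.685 1.714
v 2.127 -2.976 2.428
v -3.346 0.151 -2.792
v -2.624 -0.184 -2.351
v -3.234 1.529 -1.928
v -2.457 0.002 -2.67
v -2.466 0.217 -3.013
v -2.65 0.42 -3.312
v -2.971 0.569 -3.508
v -3.367 0.635 -3.562
v -3.759 0.605 -3.463
v -4.069 0.486 -3.232
v -4.236 0.3 -2.913
v -4.227 0.084 -2.57
v -4.043 -0.118 -2.271
v -3.721 -0.267 -2.075
v -3.326 -0.333 -2.021
v -2.934 -0.304 -2.12
v 1.911 -2.709 -1.068
v 2.307 -2.904 -1.322
v 2.909 -2.371 0.228
v 2.309 -2.668 -1.385
v 2.219 -2.442 -1.375
v 2.059 -2.276 -1.294
v 1.865 -2.209 -1.162
v 1.681 -2.257 -1.008
v 1.55 -2.408 -0.868
v 1.502 -2.628 -0.774
v 1.548 -2.867 -0.747
v 1.676 -3.069 -0.793
v 1.859 -3.188 -0.903
v 2.053 -3.198 -1.05
v 2.215 -3.096 -1.202
v -3.341 4.524 0.603
v -2.973 4.865 1.147
v -2.819 2.856 1.297
v -3.298 4.819 1.28
v -3.633 4.705 1.259
v -3.901 4.55 1.087
v -4.041 4.388 0.805
v -4.02 4.258 0.476
v -3.844 4.188 0.176
v -3.553 4.196 -0.025
v -3.214 4.278 -0.083
v -2.903 4.417 0.016
v -2.693 4.58 0.25
v -2.632 4.73 0.565
v -2.733 4.833 0.889
v -0.004 -1.045 -3.39
v 0.417 -1.425 -3.092
v 0.944 -0.295 -2.393
v 0.524 0.085 -2.69
v 0.571 -1.326 -3.368
v 1.098 -0.196 -2.669
v 0.571 -1.152 -3.65
v 1.098 -0.022 -2.951
v 0.417 -0.949 -3.862
v 0.945 0.181 -3.163
v 0.15 -0.772 -3.947
v 0.678 0.358 -3.248
v -0.158 -0.668 -3.883
v 0.37 0.462 -3.184
v -0.424 -0.665 -3.687
v 0.103 0.465 -2.988
v -0.578 -0.764 -3.411
v -0.051 0.366 -2.712
v -0.578 -0.938 -3.129
v -0.051 0.192 -2.43
v -0.425 -1.141 -2.917
v 0.103 -0.011 -2.218
v -0.158 -1.318 -2.832
v 0.37 -0.188 -2.133
v 0.15 -1.422 -2.896
v 0.678 -0.292 -2.197
f 1 12 6
f 1 6 2
f 1 2 8
f 1 8 11
f 1 11 12
f 2 6 10
f 6 12 5
f 12 11 3
f 11 8 7
f 8 2 9
f 4 10 5
f 4 5 3
f 4 3 7
f 4 7 9
f 4 9 10
f 5 10 6
f 3 5 12
f 7 3 11
f 9 7 8
f 10 9 2
f 14 13 16
f 14 16 15
f 16 13 17
f 16 17 15
f 17 13 18
f 17 18 15
f 18 13 19
f 18 19 15
f 19 13 20
f 19 20 15
f 20 13 21
f 20 21 15
f 21 13 22
f 21 22 15
f 22 13 23
f 22 23 15
f 23 13 24
f 23 24 15
f 24 13 25
f 24 25 15
f 25 13 26
f 25 26 15
f 26 13 27
f 26 27 15
f 27 13 28
f 27 28 15
f 28 13 14
f 28 14 15
f 30 29 32
f 30 32 31
f 32 29 33
f 32 33 31
f 33 29 34
f 33 34 31
f 34 29 35
f 34 35 31
f 35 29 36
f 35 36 31
f 36 29 37
f 36 37 31
f 37 29 38
f 37 38 31
f 38 29 39
f 38 39 31
f 39 29 40
f 39 40 31
f 40 29 41
f 40 41 31
f 41 29 42
f 41 42 31
f 42 29 43
f 42 43 31
f 43 29 30
f 43 30 31
f 45 44 47
f 45 47 46
f 47 44 48
f 47 48 46
f 48 44 49
f 48 49 46
f 49 44 50
f 49 50 46
f 50 44 51
f 50 51 46
f 51 44 52
f 51 52 46
f 52 44 53
f 52 53 46
f 53 44 54
f 53 54 46
f 54 44 55
f 54 55 46
f 55 44 56
f 55 56 46
f 56 44 57
f 56 57 46
f 57 44 58
f 57 58 46
f 58 44 45
f 58 45 46
f 60 59 63
f 60 63 61
f 61 63 64
f 61 64 62
f 63 59 65
f 63 65 64
f 64 65 66
f 64 66 62
f 65 59 67
f 65 67 66
f 66 67 68
f 66 68 62
f 67 59 69
f 67 69 68
f 68 69 70
f 68 70 62
f 69 59 71
f 69 71 70
f 70 71 72
f 70 72 62
f 71 59 73
f 71 73 72
f 72 73 74
f 72 74 62
f 73 59 75
f 73 75 74
f 74 75 76
f 74 76 62
f 75 59 77
f 75 77 76
f 76 77 78
f 76 78 62
f 77 59 79
f 77 79 78
f 78 79 80
f 78 80 62
f 79 59 81
f 79 81 80
f 80 81 82
f 80 82 62
f 81 59 83
f 81 83 82
f 82 83 84
f 82 84 62
f 83 59 60
f 83 60 84
f 84 60 61
f 84 61 62



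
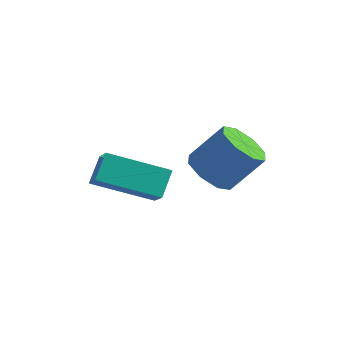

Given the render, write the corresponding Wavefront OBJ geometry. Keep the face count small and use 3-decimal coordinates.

v 2.126 0.359 2.815
v 2.565 0.911 2.224
v 3.413 1.574 3.475
v 2.974 1.021 4.065
v 1.973 1.199 2.473
v 2.821 1.862 3.724
v 1.47 0.995 2.922
v 2.319 1.658 4.173
v 1.352 0.418 3.308
v 2.2 1.081 4.559
v 1.687 -0.194 3.405
v 2.535 0.469 4.656
v 2.279 -0.482 3.156
v 3.127 0.181 4.407
v 2.781 -0.278 2.707
v 3.63 0.385 3.958
v 2.9 0.299 2.321
v 3.748 0.962 3.572
v -1.363 -1.158 1.963
v -0.639 -1.886 2.809
v -1.467 -0.374 2.728
v -0.743 -1.102 3.573
v 0.463 -0.198 1.227
v 1.187 -0.926 2.072
v 0.359 0.586 1.991
v 1.083 -0.142 2.837
f 2 1 5
f 2 5 3
f 3 5 6
f 3 6 4
f 5 1 7
f 5 7 6
f 6 7 8
f 6 8 4
f 7 1 9
f 7 9 8
f 8 9 10
f 8 10 4
f 9 1 11
f 9 11 10
f 10 11 12
f 10 12 4
f 11 1 13
f 11 13 12
f 12 13 14
f 12 14 4
f 13 1 15
f 13 15 14
f 14 15 16
f 14 16 4
f 15 1 17
f 15 17 16
f 16 17 18
f 16 18 4
f 17 1 2
f 17 2 18
f 18 2 3
f 18 3 4
f 20 22 19
f 23 20 19
f 19 22 21
f 21 23 19
f 20 26 22
f 24 20 23
f 24 26 20
f 22 26 21
f 25 23 21
f 21 26 25
f 25 24 23
f 26 24 25



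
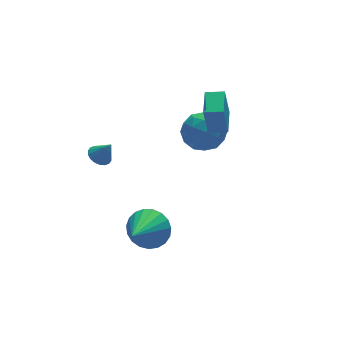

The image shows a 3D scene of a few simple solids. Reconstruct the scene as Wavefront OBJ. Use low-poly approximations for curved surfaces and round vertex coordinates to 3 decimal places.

v 2.063 2.806 -1.966
v 2.808 2.121 -1.474
v 1.392 1.399 -2.906
v 2.137 0.714 -2.414
v 1.299 1.161 -1.811
v 1.713 2.03 -1.23
v 2.487 1.49 -3.15
v 2.901 2.359 -2.569
v 3.07 1.308 -2.206
v 2.336 1.105 -1.378
v 1.864 2.415 -3.002
v 1.13 2.212 -2.174
v 2.494 2.587 -1.637
v 1.706 0.933 -2.743
v 1.213 1.195 -2.388
v 1.651 0.793 -2.099
v 1.851 2.533 -1.494
v 2.289 2.131 -1.204
v 1.402 1.567 -1.403
v 1.911 1.389 -3.176
v 2.349 0.987 -2.886
v 2.549 2.727 -2.281
v 2.987 2.325 -1.992
v 2.798 1.953 -2.977
v 3.086 1.707 -1.778
v 2.692 0.88 -2.331
v 2.897 1.335 -2.764
v 3.141 1.847 -2.422
v 2.655 1.587 -1.291
v 2.26 0.76 -1.844
v 1.768 1.023 -1.49
v 2.011 1.534 -1.148
v 2.809 1.109 -1.722
v 1.94 2.76 -2.536
v 1.545 1.933 -3.089
v 2.189 1.986 -3.232
v 2.432 2.497 -2.89
v 1.508 2.64 -2.049
v 1.114 1.813 -2.602
v 1.059 1.673 -1.958
v 1.303 2.185 -1.616
v 1.391 2.411 -2.658
v -2.738 -2.352 -3.572
v -2.08 -2.321 -2.78
v -4.082 -3.508 -2.408
v -2.319 -1.973 -2.711
v -2.631 -1.69 -2.79
v -2.961 -1.522 -3.004
v -3.253 -1.497 -3.317
v -3.456 -1.62 -3.673
v -3.535 -1.87 -4.012
v -3.476 -2.203 -4.275
v -3.289 -2.562 -4.416
v -3.008 -2.884 -4.411
v -2.679 -3.115 -4.261
v -2.361 -3.213 -3.992
v -2.108 -3.163 -3.65
v -1.964 -2.972 -3.295
v -1.954 -2.675 -2.987
v -2.914 2.196 -2.19
v -2.487 1.902 -2.492
v -2.506 1.824 -1.25
v -2.375 2.14 -2.447
v -2.369 2.389 -2.35
v -2.472 2.6 -2.222
v -2.662 2.731 -2.088
v -2.902 2.756 -1.973
v -3.144 2.67 -1.902
v -3.341 2.49 -1.887
v -3.454 2.252 -1.933
v -3.459 2.003 -2.029
v -3.357 1.793 -2.157
v -3.167 1.662 -2.292
v -2.927 1.637 -2.406
v -2.684 1.723 -2.478
v 1.821 0.823 -1.405
v 1.522 0.752 0.247
v 2.538 2.035 -1.224
v 2.239 1.965 0.428
v 2.581 0.355 -1.288
v 2.282 0.285 0.364
v 3.298 1.568 -1.107
v 2.999 1.497 0.545
f 1 38 17
f 38 12 41
f 17 41 6
f 38 41 17
f 1 17 13
f 17 6 18
f 13 18 2
f 17 18 13
f 1 13 22
f 13 2 23
f 22 23 8
f 13 23 22
f 1 22 34
f 22 8 37
f 34 37 11
f 22 37 34
f 1 34 38
f 34 11 42
f 38 42 12
f 34 42 38
f 2 18 29
f 18 6 32
f 29 32 10
f 18 32 29
f 6 41 19
f 41 12 40
f 19 40 5
f 41 40 19
f 12 42 39
f 42 11 35
f 39 35 3
f 42 35 39
f 11 37 36
f 37 8 24
f 36 24 7
f 37 24 36
f 8 23 28
f 23 2 25
f 28 25 9
f 23 25 28
f 4 30 16
f 30 10 31
f 16 31 5
f 30 31 16
f 4 16 14
f 16 5 15
f 14 15 3
f 16 15 14
f 4 14 21
f 14 3 20
f 21 20 7
f 14 20 21
f 4 21 26
f 21 7 27
f 26 27 9
f 21 27 26
f 4 26 30
f 26 9 33
f 30 33 10
f 26 33 30
f 5 31 19
f 31 10 32
f 19 32 6
f 31 32 19
f 3 15 39
f 15 5 40
f 39 40 12
f 15 40 39
f 7 20 36
f 20 3 35
f 36 35 11
f 20 35 36
f 9 27 28
f 27 7 24
f 28 24 8
f 27 24 28
f 10 33 29
f 33 9 25
f 29 25 2
f 33 25 29
f 44 43 46
f 44 46 45
f 46 43 47
f 46 47 45
f 47 43 48
f 47 48 45
f 48 43 49
f 48 49 45
f 49 43 50
f 49 50 45
f 50 43 51
f 50 51 45
f 51 43 52
f 51 52 45
f 52 43 53
f 52 53 45
f 53 43 54
f 53 54 45
f 54 43 55
f 54 55 45
f 55 43 56
f 55 56 45
f 56 43 57
f 56 57 45
f 57 43 58
f 57 58 45
f 58 43 59
f 58 59 45
f 59 43 44
f 59 44 45
f 61 60 63
f 61 63 62
f 63 60 64
f 63 64 62
f 64 60 65
f 64 65 62
f 65 60 66
f 65 66 62
f 66 60 67
f 66 67 62
f 67 60 68
f 67 68 62
f 68 60 69
f 68 69 62
f 69 60 70
f 69 70 62
f 70 60 71
f 70 71 62
f 71 60 72
f 71 72 62
f 72 60 73
f 72 73 62
f 73 60 74
f 73 74 62
f 74 60 75
f 74 75 62
f 75 60 61
f 75 61 62
f 77 79 76
f 80 77 76
f 76 79 78
f 78 80 76
f 77 83 79
f 81 77 80
f 81 83 77
f 79 83 78
f 82 80 78
f 78 83 82
f 82 81 80
f 83 81 82



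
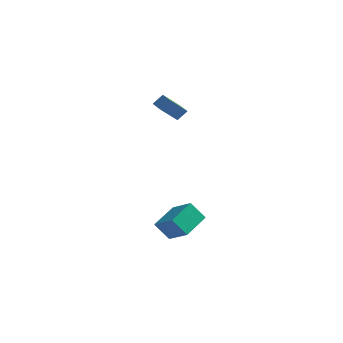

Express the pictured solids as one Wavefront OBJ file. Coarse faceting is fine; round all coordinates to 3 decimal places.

v 1.626 -1.989 -2.683
v 1.84 -0.341 -2.016
v 0.336 -1.52 -3.425
v 0.55 0.127 -2.757
v 2.33 -1.667 -3.703
v 2.544 -0.02 -3.035
v 1.04 -1.199 -4.444
v 1.254 0.449 -3.777
v -1.21 3.106 2.791
v -1.737 2.146 3.772
v -0.816 3.494 3.383
v -1.343 2.534 4.363
v -0.477 2.566 2.657
v -1.004 1.606 3.637
v -0.083 2.954 3.248
v -0.61 1.994 4.229
f 2 4 1
f 5 2 1
f 1 4 3
f 3 5 1
f 2 8 4
f 6 2 5
f 6 8 2
f 4 8 3
f 7 5 3
f 3 8 7
f 7 6 5
f 8 6 7
f 10 12 9
f 13 10 9
f 9 12 11
f 11 13 9
f 10 16 12
f 14 10 13
f 14 16 10
f 12 16 11
f 15 13 11
f 11 16 15
f 15 14 13
f 16 14 15



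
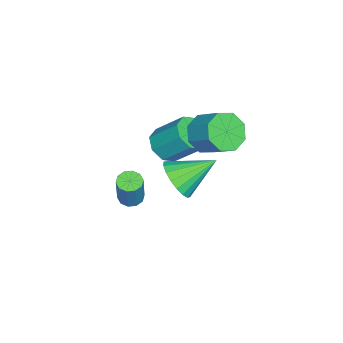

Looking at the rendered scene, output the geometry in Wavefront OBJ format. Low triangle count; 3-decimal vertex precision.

v -1.427 0.214 0.663
v -1.114 0.634 -0.057
v -0.6 1.545 0.698
v -0.913 1.126 1.417
v -1.738 0.843 0.115
v -1.224 1.755 0.87
v -2.181 0.684 0.608
v -1.667 1.596 1.363
v -2.182 0.25 1.133
v -1.668 1.162 1.888
v -1.74 -0.205 1.382
v -1.226 0.706 2.137
v -1.116 -0.415 1.21
v -0.602 0.497 1.965
v -0.673 -0.256 0.717
v -0.159 0.656 1.472
v -0.672 0.178 0.192
v -0.158 1.09 0.947
v -2.962 -1.807 -1.791
v -2.574 -1.32 -2.325
v -2.449 -0.187 -1.202
v -2.838 -0.673 -0.669
v -3.196 -1.241 -2.337
v -3.072 -0.107 -1.214
v -3.682 -1.493 -2.029
v -3.557 -0.359 -0.906
v -3.745 -1.928 -1.582
v -3.621 -0.795 -0.459
v -3.351 -2.293 -1.258
v -3.226 -1.16 -0.135
v -2.728 -2.373 -1.246
v -2.604 -1.239 -0.123
v -2.243 -2.121 -1.554
v -2.118 -0.987 -0.431
v -2.179 -1.685 -2.001
v -2.055 -0.552 -0.878
v -1.243 -2.675 -3.666
v -0.825 -2.952 -3.803
v -0.239 -2.803 -2.311
v -0.657 -2.525 -2.174
v -0.761 -2.642 -3.859
v -0.175 -2.493 -2.367
v -0.882 -2.344 -3.841
v -0.295 -2.195 -2.349
v -1.14 -2.173 -3.757
v -0.554 -2.024 -2.265
v -1.438 -2.193 -3.637
v -0.852 -2.044 -2.145
v -1.661 -2.397 -3.529
v -1.075 -2.248 -2.037
v -1.725 -2.707 -3.473
v -1.139 -2.558 -1.981
v -1.605 -3.005 -3.491
v -1.018 -2.856 -1.999
v -1.346 -3.176 -3.575
v -0.76 -3.027 -2.083
v -1.048 -3.156 -3.695
v -0.462 -3.007 -2.203
v 1.631 -0.031 0.564
v 2.203 0.52 0.163
v 1.009 1.251 1.436
v 1.888 0.53 -0.077
v 1.522 0.429 -0.19
v 1.177 0.237 -0.153
v 0.923 -0.008 0.025
v 0.808 -0.257 0.311
v 0.857 -0.462 0.646
v 1.058 -0.581 0.966
v 1.373 -0.592 1.205
v 1.739 -0.491 1.318
v 2.084 -0.299 1.282
v 2.339 -0.054 1.103
v 2.453 0.196 0.817
v 2.405 0.4 0.482
f 2 1 5
f 2 5 3
f 3 5 6
f 3 6 4
f 5 1 7
f 5 7 6
f 6 7 8
f 6 8 4
f 7 1 9
f 7 9 8
f 8 9 10
f 8 10 4
f 9 1 11
f 9 11 10
f 10 11 12
f 10 12 4
f 11 1 13
f 11 13 12
f 12 13 14
f 12 14 4
f 13 1 15
f 13 15 14
f 14 15 16
f 14 16 4
f 15 1 17
f 15 17 16
f 16 17 18
f 16 18 4
f 17 1 2
f 17 2 18
f 18 2 3
f 18 3 4
f 20 19 23
f 20 23 21
f 21 23 24
f 21 24 22
f 23 19 25
f 23 25 24
f 24 25 26
f 24 26 22
f 25 19 27
f 25 27 26
f 26 27 28
f 26 28 22
f 27 19 29
f 27 29 28
f 28 29 30
f 28 30 22
f 29 19 31
f 29 31 30
f 30 31 32
f 30 32 22
f 31 19 33
f 31 33 32
f 32 33 34
f 32 34 22
f 33 19 35
f 33 35 34
f 34 35 36
f 34 36 22
f 35 19 20
f 35 20 36
f 36 20 21
f 36 21 22
f 38 37 41
f 38 41 39
f 39 41 42
f 39 42 40
f 41 37 43
f 41 43 42
f 42 43 44
f 42 44 40
f 43 37 45
f 43 45 44
f 44 45 46
f 44 46 40
f 45 37 47
f 45 47 46
f 46 47 48
f 46 48 40
f 47 37 49
f 47 49 48
f 48 49 50
f 48 50 40
f 49 37 51
f 49 51 50
f 50 51 52
f 50 52 40
f 51 37 53
f 51 53 52
f 52 53 54
f 52 54 40
f 53 37 55
f 53 55 54
f 54 55 56
f 54 56 40
f 55 37 57
f 55 57 56
f 56 57 58
f 56 58 40
f 57 37 38
f 57 38 58
f 58 38 39
f 58 39 40
f 60 59 62
f 60 62 61
f 62 59 63
f 62 63 61
f 63 59 64
f 63 64 61
f 64 59 65
f 64 65 61
f 65 59 66
f 65 66 61
f 66 59 67
f 66 67 61
f 67 59 68
f 67 68 61
f 68 59 69
f 68 69 61
f 69 59 70
f 69 70 61
f 70 59 71
f 70 71 61
f 71 59 72
f 71 72 61
f 72 59 73
f 72 73 61
f 73 59 74
f 73 74 61
f 74 59 60
f 74 60 61



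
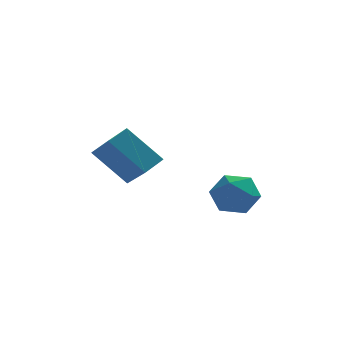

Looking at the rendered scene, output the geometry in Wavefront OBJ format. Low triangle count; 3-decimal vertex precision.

v 1.506 3.204 2.626
v 2.294 3.59 2.01
v 1.446 1.77 1.65
v 2.234 2.156 1.034
v 2.439 1.861 2.045
v 2.476 2.748 2.648
v 1.264 2.612 1.012
v 1.301 3.499 1.615
v 2.144 3.225 1.012
v 2.871 2.761 1.651
v 0.869 2.599 2.009
v 1.596 2.135 2.648
v -2.163 3.908 2.027
v -1.55 2.403 3.159
v -3.513 4.454 3.484
v -2.9 2.949 4.616
v -1.44 4.531 2.464
v -0.827 3.026 3.596
v -2.79 5.077 3.921
v -2.177 3.572 5.053
f 1 12 6
f 1 6 2
f 1 2 8
f 1 8 11
f 1 11 12
f 2 6 10
f 6 12 5
f 12 11 3
f 11 8 7
f 8 2 9
f 4 10 5
f 4 5 3
f 4 3 7
f 4 7 9
f 4 9 10
f 5 10 6
f 3 5 12
f 7 3 11
f 9 7 8
f 10 9 2
f 14 16 13
f 17 14 13
f 13 16 15
f 15 17 13
f 14 20 16
f 18 14 17
f 18 20 14
f 16 20 15
f 19 17 15
f 15 20 19
f 19 18 17
f 20 18 19



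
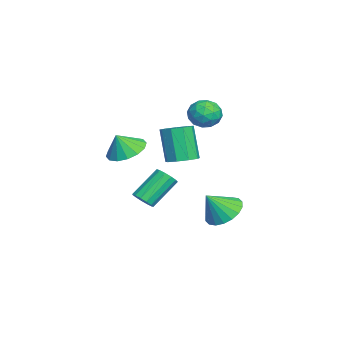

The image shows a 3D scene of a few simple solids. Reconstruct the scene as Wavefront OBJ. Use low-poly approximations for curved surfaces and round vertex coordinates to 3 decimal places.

v -1.38 1.35 3.649
v -0.896 1.24 2.906
v -2.464 0.6 3.054
v -1.98 0.49 2.311
v -1.74 0.076 3.066
v -1.07 0.54 3.433
v -2.29 1.3 2.527
v -1.62 1.764 2.894
v -1.458 1.209 2.212
v -1.118 0.453 2.545
v -2.242 1.387 3.415
v -1.902 0.631 3.748
v -1.043 1.36 3.33
v -2.317 0.48 2.63
v -2.176 0.236 3.074
v -1.892 0.172 2.637
v -1.145 0.949 3.64
v -0.861 0.884 3.203
v -1.357 0.201 3.297
v -2.499 0.956 2.757
v -2.215 0.891 2.32
v -1.468 1.668 3.323
v -1.184 1.604 2.886
v -2.003 1.639 2.663
v -1.089 1.278 2.485
v -1.726 0.838 2.135
v -1.908 1.314 2.262
v -1.514 1.586 2.478
v -0.889 0.833 2.681
v -1.526 0.393 2.331
v -1.385 0.15 2.775
v -0.991 0.422 2.991
v -1.22 0.816 2.273
v -1.834 1.447 3.629
v -2.471 1.007 3.279
v -2.369 1.418 2.969
v -1.975 1.69 3.185
v -1.634 1.002 3.825
v -2.271 0.562 3.475
v -1.846 0.254 3.482
v -1.452 0.526 3.698
v -2.14 1.024 3.687
v 3.63 -1.654 -0.306
v 4.056 -1.237 -0.372
v 3.216 -0.188 0.841
v 2.79 -0.606 0.906
v 3.816 -1.166 -0.6
v 2.977 -0.117 0.613
v 3.518 -1.249 -0.734
v 2.678 -0.2 0.478
v 3.255 -1.461 -0.733
v 2.415 -0.413 0.48
v 3.111 -1.735 -0.596
v 2.271 -0.686 0.617
v 3.132 -1.983 -0.367
v 2.292 -0.934 0.846
v 3.311 -2.127 -0.119
v 2.471 -1.078 1.094
v 3.591 -2.12 0.07
v 2.751 -1.072 1.282
v 3.884 -1.966 0.139
v 3.044 -0.917 1.352
v 4.096 -1.713 0.067
v 3.256 -0.664 1.28
v 4.16 -1.441 -0.124
v 3.32 -0.392 1.089
v -2.172 -0.149 -0.339
v -1.699 -0.84 -0.282
v -2.395 -1.163 1.576
v -2.868 -0.471 1.519
v -1.404 -0.385 -0.092
v -2.101 -0.708 1.765
v -1.469 0.181 -0.018
v -2.165 -0.141 1.84
v -1.863 0.593 -0.094
v -2.559 0.27 1.764
v -2.401 0.658 -0.285
v -3.097 0.335 1.573
v -2.832 0.345 -0.5
v -3.528 0.022 1.357
v -2.954 -0.199 -0.641
v -3.65 -0.521 1.217
v -2.71 -0.719 -0.64
v -3.407 -1.042 1.218
v -2.215 -0.972 -0.498
v -2.911 -1.295 1.36
v 1.783 -2.526 2.058
v 2.611 -1.937 2.144
v 1.997 -2.974 3.062
v 2.218 -1.653 2.354
v 1.709 -1.603 2.485
v 1.22 -1.801 2.501
v 0.881 -2.193 2.398
v 0.785 -2.674 2.204
v 0.955 -3.116 1.971
v 1.348 -3.4 1.761
v 1.857 -3.45 1.631
v 2.347 -3.252 1.615
v 2.685 -2.86 1.717
v 2.782 -2.379 1.911
v 0.231 1.908 -2.589
v 1.084 1.556 -3.11
v 0.629 1.072 -1.371
v 1.245 1.944 -2.896
v 1.205 2.325 -2.621
v 0.972 2.624 -2.339
v 0.593 2.781 -2.108
v 0.141 2.765 -1.971
v -0.292 2.579 -1.957
v -0.622 2.261 -2.068
v -0.783 1.873 -2.282
v -0.743 1.491 -2.557
v -0.51 1.193 -2.838
v -0.131 1.036 -3.07
v 0.321 1.052 -3.207
v 0.754 1.237 -3.221
f 1 38 17
f 38 12 41
f 17 41 6
f 38 41 17
f 1 17 13
f 17 6 18
f 13 18 2
f 17 18 13
f 1 13 22
f 13 2 23
f 22 23 8
f 13 23 22
f 1 22 34
f 22 8 37
f 34 37 11
f 22 37 34
f 1 34 38
f 34 11 42
f 38 42 12
f 34 42 38
f 2 18 29
f 18 6 32
f 29 32 10
f 18 32 29
f 6 41 19
f 41 12 40
f 19 40 5
f 41 40 19
f 12 42 39
f 42 11 35
f 39 35 3
f 42 35 39
f 11 37 36
f 37 8 24
f 36 24 7
f 37 24 36
f 8 23 28
f 23 2 25
f 28 25 9
f 23 25 28
f 4 30 16
f 30 10 31
f 16 31 5
f 30 31 16
f 4 16 14
f 16 5 15
f 14 15 3
f 16 15 14
f 4 14 21
f 14 3 20
f 21 20 7
f 14 20 21
f 4 21 26
f 21 7 27
f 26 27 9
f 21 27 26
f 4 26 30
f 26 9 33
f 30 33 10
f 26 33 30
f 5 31 19
f 31 10 32
f 19 32 6
f 31 32 19
f 3 15 39
f 15 5 40
f 39 40 12
f 15 40 39
f 7 20 36
f 20 3 35
f 36 35 11
f 20 35 36
f 9 27 28
f 27 7 24
f 28 24 8
f 27 24 28
f 10 33 29
f 33 9 25
f 29 25 2
f 33 25 29
f 44 43 47
f 44 47 45
f 45 47 48
f 45 48 46
f 47 43 49
f 47 49 48
f 48 49 50
f 48 50 46
f 49 43 51
f 49 51 50
f 50 51 52
f 50 52 46
f 51 43 53
f 51 53 52
f 52 53 54
f 52 54 46
f 53 43 55
f 53 55 54
f 54 55 56
f 54 56 46
f 55 43 57
f 55 57 56
f 56 57 58
f 56 58 46
f 57 43 59
f 57 59 58
f 58 59 60
f 58 60 46
f 59 43 61
f 59 61 60
f 60 61 62
f 60 62 46
f 61 43 63
f 61 63 62
f 62 63 64
f 62 64 46
f 63 43 65
f 63 65 64
f 64 65 66
f 64 66 46
f 65 43 44
f 65 44 66
f 66 44 45
f 66 45 46
f 68 67 71
f 68 71 69
f 69 71 72
f 69 72 70
f 71 67 73
f 71 73 72
f 72 73 74
f 72 74 70
f 73 67 75
f 73 75 74
f 74 75 76
f 74 76 70
f 75 67 77
f 75 77 76
f 76 77 78
f 76 78 70
f 77 67 79
f 77 79 78
f 78 79 80
f 78 80 70
f 79 67 81
f 79 81 80
f 80 81 82
f 80 82 70
f 81 67 83
f 81 83 82
f 82 83 84
f 82 84 70
f 83 67 85
f 83 85 84
f 84 85 86
f 84 86 70
f 85 67 68
f 85 68 86
f 86 68 69
f 86 69 70
f 88 87 90
f 88 90 89
f 90 87 91
f 90 91 89
f 91 87 92
f 91 92 89
f 92 87 93
f 92 93 89
f 93 87 94
f 93 94 89
f 94 87 95
f 94 95 89
f 95 87 96
f 95 96 89
f 96 87 97
f 96 97 89
f 97 87 98
f 97 98 89
f 98 87 99
f 98 99 89
f 99 87 100
f 99 100 89
f 100 87 88
f 100 88 89
f 102 101 104
f 102 104 103
f 104 101 105
f 104 105 103
f 105 101 106
f 105 106 103
f 106 101 107
f 106 107 103
f 107 101 108
f 107 108 103
f 108 101 109
f 108 109 103
f 109 101 110
f 109 110 103
f 110 101 111
f 110 111 103
f 111 101 112
f 111 112 103
f 112 101 113
f 112 113 103
f 113 101 114
f 113 114 103
f 114 101 115
f 114 115 103
f 115 101 116
f 115 116 103
f 116 101 102
f 116 102 103



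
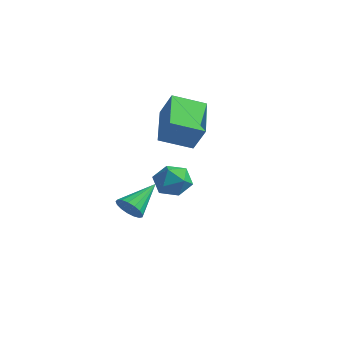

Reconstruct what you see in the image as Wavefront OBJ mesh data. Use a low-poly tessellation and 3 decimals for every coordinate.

v -3.552 0.881 2.445
v -4.83 2.305 3.312
v -2.645 2.02 1.913
v -3.922 3.443 2.779
v -2.818 0.837 3.601
v -4.095 2.26 4.467
v -1.91 1.975 3.068
v -3.188 3.399 3.935
v -2.98 -1.323 -0.571
v -2.712 -1.653 -0.04
v -2.98 0.163 0.351
v -2.452 -1.55 -0.207
v -2.314 -1.394 -0.457
v -2.327 -1.223 -0.734
v -2.491 -1.075 -0.973
v -2.766 -0.983 -1.12
v -3.091 -0.97 -1.141
v -3.39 -1.037 -1.032
v -3.595 -1.17 -0.818
v -3.66 -1.339 -0.547
v -3.568 -1.503 -0.281
v -3.342 -1.627 -0.082
v -3.033 -1.681 0.005
v 0.002 -2.245 2.911
v 0.794 -1.996 2.936
v 0.246 -2.904 1.764
v 1.038 -2.655 1.789
v 0.757 -3.203 2.346
v 0.607 -2.797 3.055
v 0.433 -2.103 1.645
v 0.283 -1.697 2.354
v 1.061 -1.908 2.154
v 1.261 -2.588 2.587
v -0.221 -2.312 2.113
v -0.021 -2.992 2.546
f 2 4 1
f 5 2 1
f 1 4 3
f 3 5 1
f 2 8 4
f 6 2 5
f 6 8 2
f 4 8 3
f 7 5 3
f 3 8 7
f 7 6 5
f 8 6 7
f 10 9 12
f 10 12 11
f 12 9 13
f 12 13 11
f 13 9 14
f 13 14 11
f 14 9 15
f 14 15 11
f 15 9 16
f 15 16 11
f 16 9 17
f 16 17 11
f 17 9 18
f 17 18 11
f 18 9 19
f 18 19 11
f 19 9 20
f 19 20 11
f 20 9 21
f 20 21 11
f 21 9 22
f 21 22 11
f 22 9 23
f 22 23 11
f 23 9 10
f 23 10 11
f 24 35 29
f 24 29 25
f 24 25 31
f 24 31 34
f 24 34 35
f 25 29 33
f 29 35 28
f 35 34 26
f 34 31 30
f 31 25 32
f 27 33 28
f 27 28 26
f 27 26 30
f 27 30 32
f 27 32 33
f 28 33 29
f 26 28 35
f 30 26 34
f 32 30 31
f 33 32 25



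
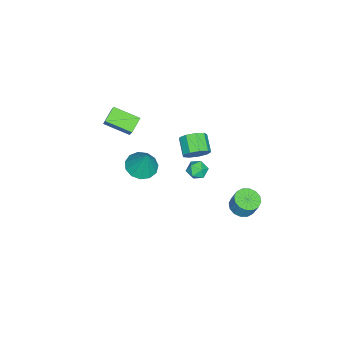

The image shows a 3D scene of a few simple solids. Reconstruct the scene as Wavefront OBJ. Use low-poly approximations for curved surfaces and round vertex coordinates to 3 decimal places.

v -1.128 0.674 -1.31
v -0.746 1.205 -1.206
v -0.254 0.055 -1.354
v 0.128 0.586 -1.25
v -0.26 0.358 -0.765
v -0.801 0.74 -0.737
v -0.199 0.52 -1.823
v -0.74 0.902 -1.795
v -0.172 1.11 -1.523
v -0.21 1.01 -0.869
v -0.79 0.25 -1.691
v -0.828 0.15 -1.037
v 0.067 -3.057 1.17
v 0.129 -4.552 1.707
v -0.746 -2.896 1.712
v -0.683 -4.391 2.249
v 1.303 -2.409 2.831
v 1.366 -3.904 3.368
v 0.491 -2.248 3.373
v 0.553 -3.743 3.91
v -0.146 3.358 -3.288
v 0.373 3.837 -3.569
v 0.565 4.201 -2.592
v 0.046 3.722 -2.312
v 0.035 4.037 -3.577
v 0.227 4.401 -2.6
v -0.352 4.056 -3.508
v -0.16 4.42 -2.531
v -0.684 3.887 -3.38
v -0.492 4.251 -2.403
v -0.871 3.577 -3.227
v -0.679 3.941 -2.251
v -0.864 3.208 -3.091
v -0.672 3.572 -2.114
v -0.665 2.879 -3.008
v -0.473 3.243 -2.031
v -0.327 2.679 -3
v -0.135 3.043 -2.023
v 0.06 2.66 -3.069
v 0.252 3.024 -2.092
v 0.392 2.829 -3.197
v 0.584 3.193 -2.22
v 0.579 3.139 -3.349
v 0.771 3.503 -2.373
v 0.572 3.508 -3.486
v 0.764 3.872 -2.509
v 2.15 -1.573 0.981
v 2.668 -0.919 0.619
v 2.59 -1.047 2.559
v 2.201 -0.715 0.681
v 1.718 -0.784 0.839
v 1.372 -1.104 1.042
v 1.273 -1.572 1.226
v 1.452 -2.041 1.332
v 1.853 -2.361 1.327
v 2.348 -2.431 1.212
v 2.78 -2.228 1.024
v 3.012 -1.818 0.822
v 2.97 -1.33 0.671
v 1.785 1.388 2.727
v 2.258 0.82 2.903
v 1.427 0.303 3.468
v 0.955 0.872 3.293
v 2.279 1.188 3.27
v 1.448 0.671 3.835
v 2.069 1.65 3.383
v 1.238 1.133 3.948
v 1.726 1.989 3.189
v 0.895 1.472 3.754
v 1.411 2.048 2.78
v 0.58 1.531 3.345
v 1.271 1.798 2.346
v 0.44 1.281 2.911
v 1.372 1.356 2.09
v 0.541 0.839 2.655
v 1.667 0.93 2.133
v 0.836 0.413 2.698
v 2.017 0.718 2.454
v 1.186 0.201 3.019
f 1 12 6
f 1 6 2
f 1 2 8
f 1 8 11
f 1 11 12
f 2 6 10
f 6 12 5
f 12 11 3
f 11 8 7
f 8 2 9
f 4 10 5
f 4 5 3
f 4 3 7
f 4 7 9
f 4 9 10
f 5 10 6
f 3 5 12
f 7 3 11
f 9 7 8
f 10 9 2
f 14 16 13
f 17 14 13
f 13 16 15
f 15 17 13
f 14 20 16
f 18 14 17
f 18 20 14
f 16 20 15
f 19 17 15
f 15 20 19
f 19 18 17
f 20 18 19
f 22 21 25
f 22 25 23
f 23 25 26
f 23 26 24
f 25 21 27
f 25 27 26
f 26 27 28
f 26 28 24
f 27 21 29
f 27 29 28
f 28 29 30
f 28 30 24
f 29 21 31
f 29 31 30
f 30 31 32
f 30 32 24
f 31 21 33
f 31 33 32
f 32 33 34
f 32 34 24
f 33 21 35
f 33 35 34
f 34 35 36
f 34 36 24
f 35 21 37
f 35 37 36
f 36 37 38
f 36 38 24
f 37 21 39
f 37 39 38
f 38 39 40
f 38 40 24
f 39 21 41
f 39 41 40
f 40 41 42
f 40 42 24
f 41 21 43
f 41 43 42
f 42 43 44
f 42 44 24
f 43 21 45
f 43 45 44
f 44 45 46
f 44 46 24
f 45 21 22
f 45 22 46
f 46 22 23
f 46 23 24
f 48 47 50
f 48 50 49
f 50 47 51
f 50 51 49
f 51 47 52
f 51 52 49
f 52 47 53
f 52 53 49
f 53 47 54
f 53 54 49
f 54 47 55
f 54 55 49
f 55 47 56
f 55 56 49
f 56 47 57
f 56 57 49
f 57 47 58
f 57 58 49
f 58 47 59
f 58 59 49
f 59 47 48
f 59 48 49
f 61 60 64
f 61 64 62
f 62 64 65
f 62 65 63
f 64 60 66
f 64 66 65
f 65 66 67
f 65 67 63
f 66 60 68
f 66 68 67
f 67 68 69
f 67 69 63
f 68 60 70
f 68 70 69
f 69 70 71
f 69 71 63
f 70 60 72
f 70 72 71
f 71 72 73
f 71 73 63
f 72 60 74
f 72 74 73
f 73 74 75
f 73 75 63
f 74 60 76
f 74 76 75
f 75 76 77
f 75 77 63
f 76 60 78
f 76 78 77
f 77 78 79
f 77 79 63
f 78 60 61
f 78 61 79
f 79 61 62
f 79 62 63

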